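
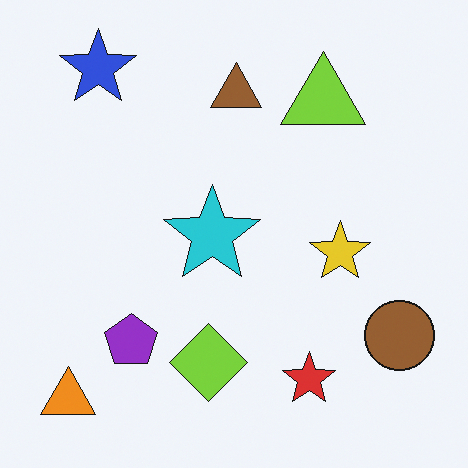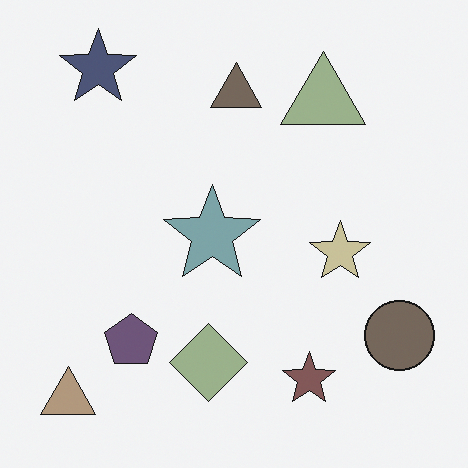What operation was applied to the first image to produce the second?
The image was made much more muted (saturation change).

All colors are more muted and greyish — a global saturation change.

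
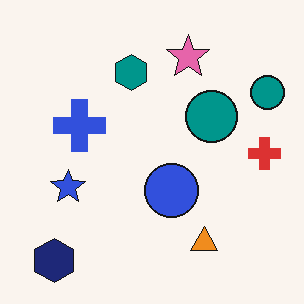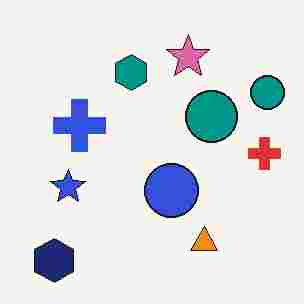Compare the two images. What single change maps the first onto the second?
It was degraded with heavy JPEG compression.

Blocky 8×8 compression artifacts appear around shape edges and the flat background shows ringing — characteristic JPEG degradation.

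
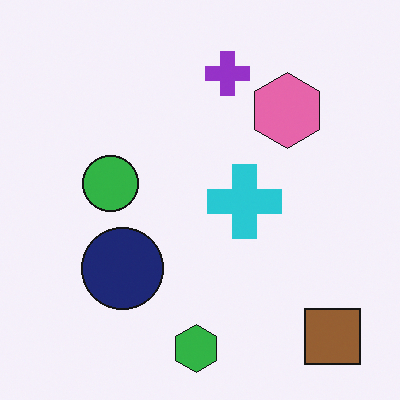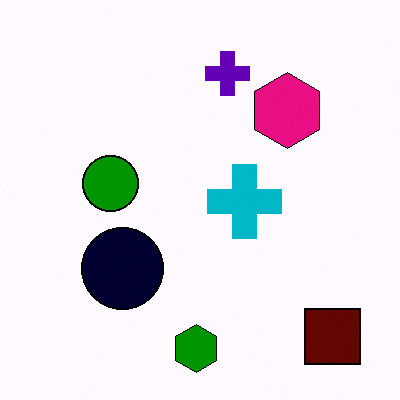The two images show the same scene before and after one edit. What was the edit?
Boosted in contrast.

Tones are pushed away from mid-grey across the whole image — a global contrast change.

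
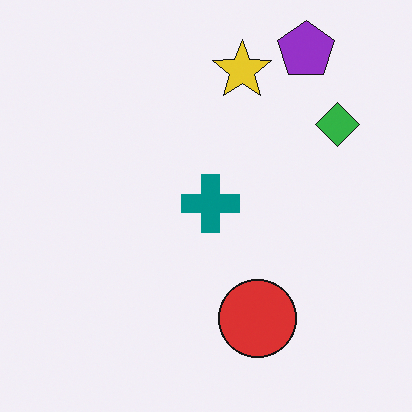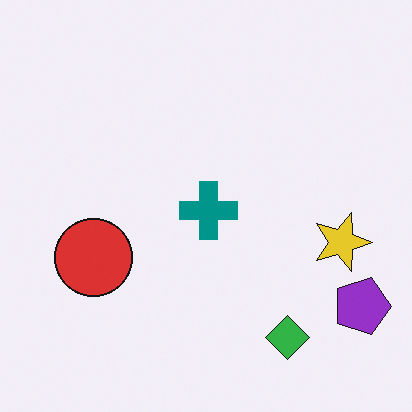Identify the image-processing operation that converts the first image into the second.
It was rotated 90° clockwise.

The purple pentagon sits in the top-right of the first image and the bottom-right of the second — consistent with a whole-image 90° clockwise rotation.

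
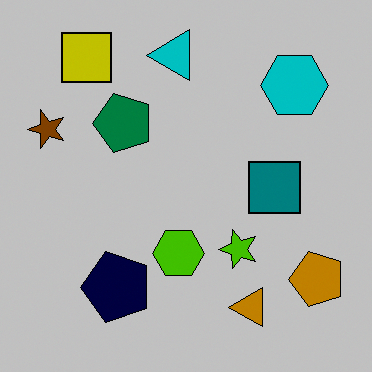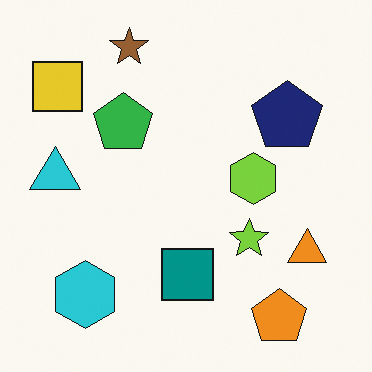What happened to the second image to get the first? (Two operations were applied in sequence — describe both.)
The image was transposed (reflected across the top-left ↔ bottom-right diagonal), then heavily posterized to just a handful of flat colors.

Shapes have swapped their row and column positions — what was in the top-right is now in the bottom-left — a diagonal reflection. Each flat color has snapped to a coarser quantized level — most visibly, the near-white background has dropped to a flat grey.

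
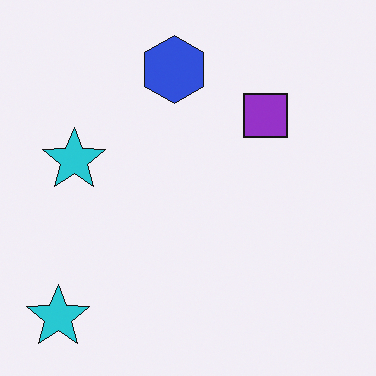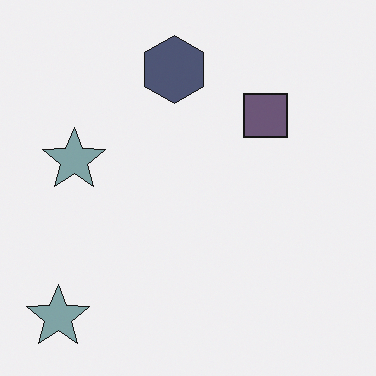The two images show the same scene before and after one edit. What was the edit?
Made much more muted (saturation change).

All colors are more muted and greyish — a global saturation change.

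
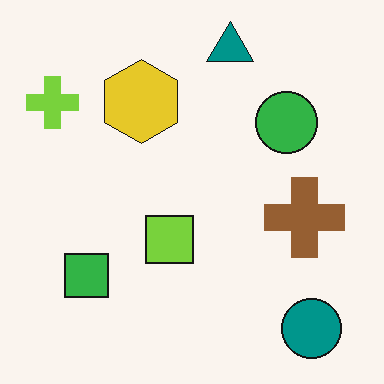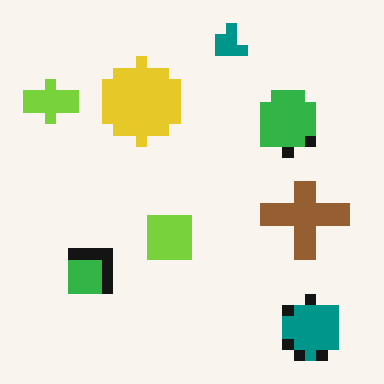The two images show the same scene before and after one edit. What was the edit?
Heavily pixelated into large blocks.

Shapes are reduced to large square blocks; fine edges and outlines are lost — a downscale-then-upscale (mosaic) effect.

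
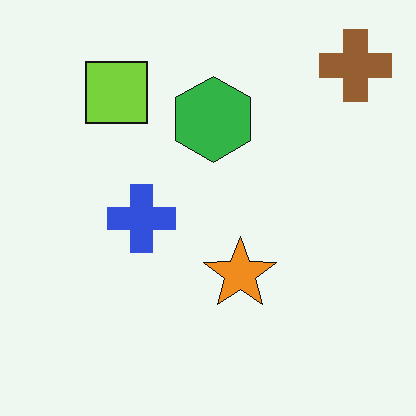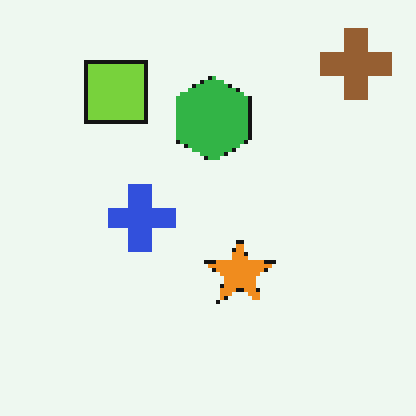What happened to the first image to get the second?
It was lightly pixelated (a mild mosaic effect).

Shapes are reduced to large square blocks; fine edges and outlines are lost — a downscale-then-upscale (mosaic) effect.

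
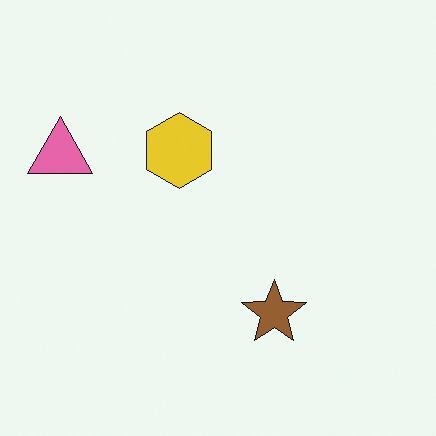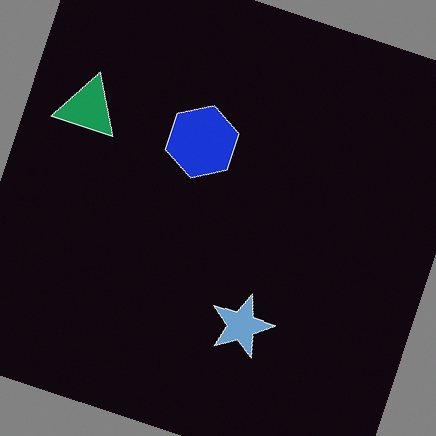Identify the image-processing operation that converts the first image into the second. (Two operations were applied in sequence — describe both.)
Color-inverted (negative), then rotated clockwise by a clearly visible amount.

The light background has become dark and every shape's color is its complement — a photographic negative. Every shape is tilted by the same angle and the image corners show triangular fill wedges — a whole-image rotation by a non-right angle.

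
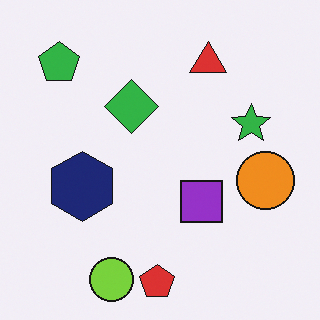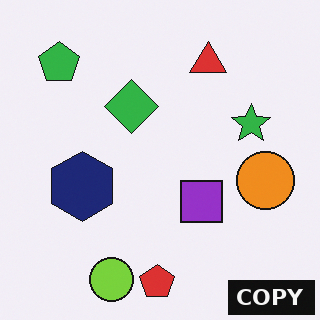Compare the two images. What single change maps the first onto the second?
It was watermarked with the text "COPY" in the lower-right corner.

A dark label reading "COPY" appears in the lower-right corner.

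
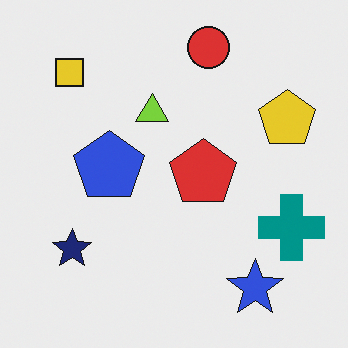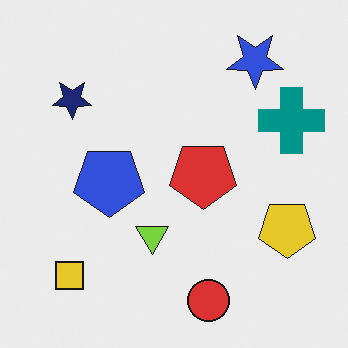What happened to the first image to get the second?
This is the original image flipped vertically (top ↔ bottom).

The red circle is in the top of the first image and the bottom of the second — shapes on opposite sides of the horizontal midline have swapped in a mirror flip.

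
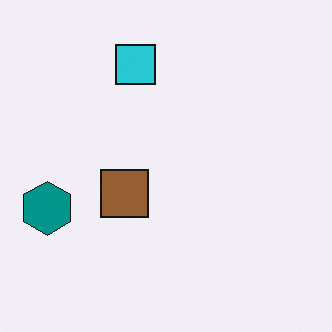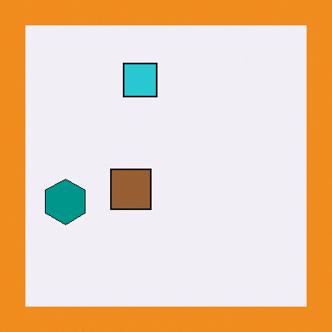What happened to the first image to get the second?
This is the original image framed with a orange border.

A solid orange frame runs around the edge of the second image, with the content slightly shrunk inside it.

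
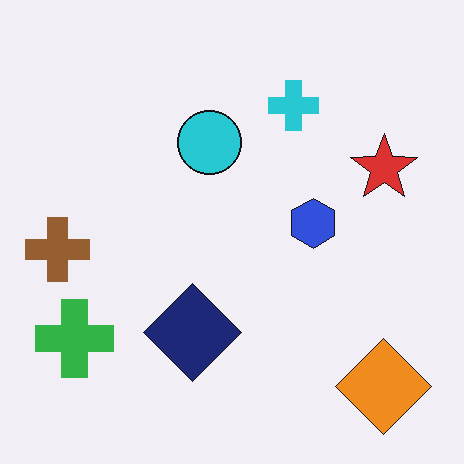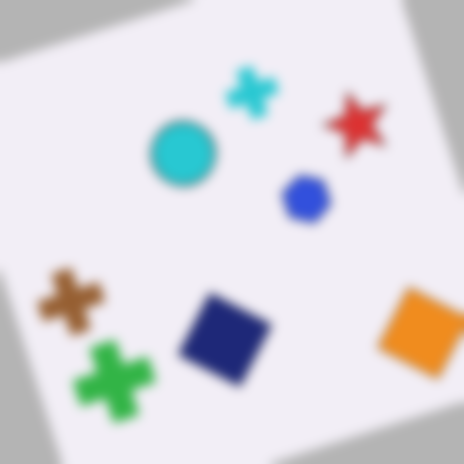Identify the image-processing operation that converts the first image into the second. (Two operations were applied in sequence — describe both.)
It was rotated counter-clockwise by a moderate amount, then strongly gaussian-blurred.

Every shape is tilted by the same angle and the image corners show triangular fill wedges — a whole-image rotation by a non-right angle. Shape edges and outlines are uniformly softened across the whole image.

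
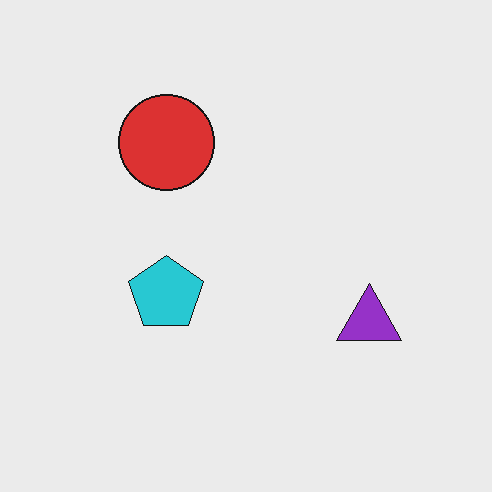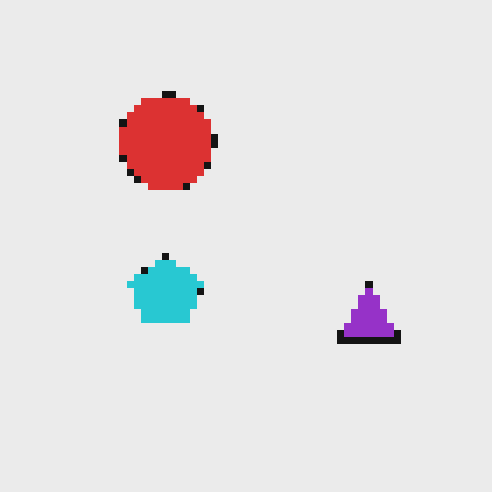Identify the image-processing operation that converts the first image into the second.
This is the original image pixelated into visible square blocks.

Shapes are reduced to large square blocks; fine edges and outlines are lost — a downscale-then-upscale (mosaic) effect.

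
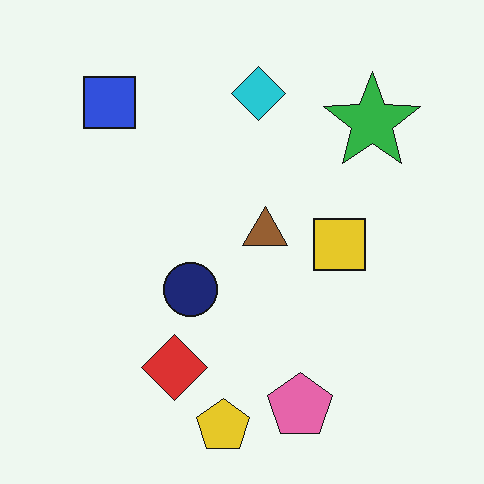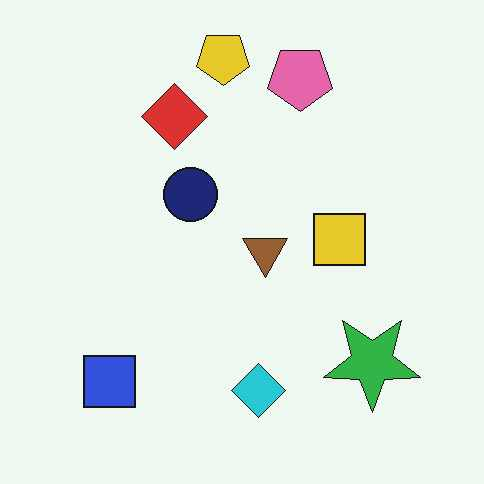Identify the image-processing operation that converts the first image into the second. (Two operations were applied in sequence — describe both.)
The transformation is: flipped vertically (top ↔ bottom), then JPEG-compressed with visible artifacts.

The yellow pentagon is in the bottom of the first image and the top of the second — shapes on opposite sides of the horizontal midline have swapped in a mirror flip. Blocky 8×8 compression artifacts appear around shape edges and the flat background shows ringing — characteristic JPEG degradation.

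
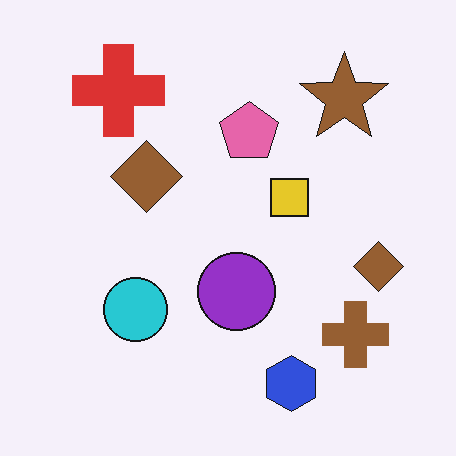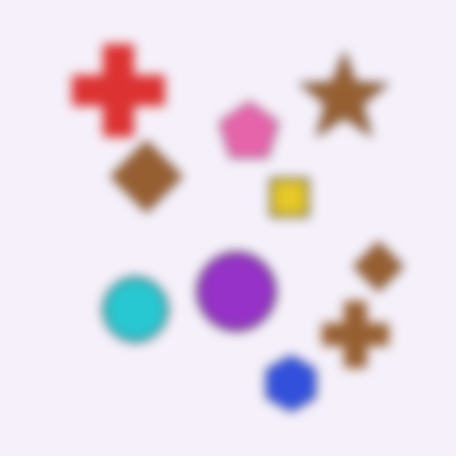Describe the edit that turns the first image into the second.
The transformation is: heavily blurred.

Shape edges and outlines are uniformly softened across the whole image.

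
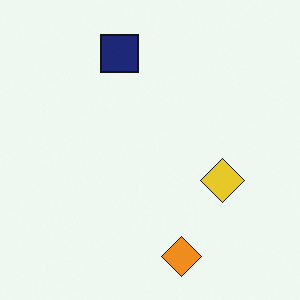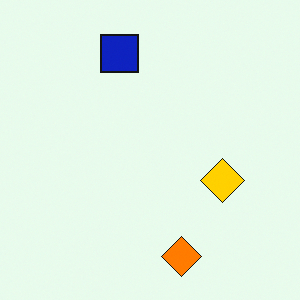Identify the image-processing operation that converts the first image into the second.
Heavily oversaturated.

All colors are more vivid — a global saturation change.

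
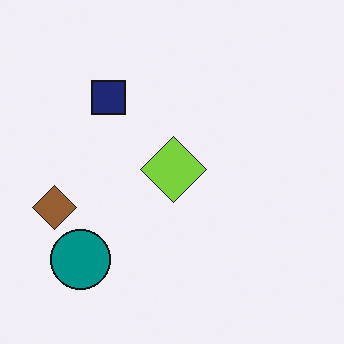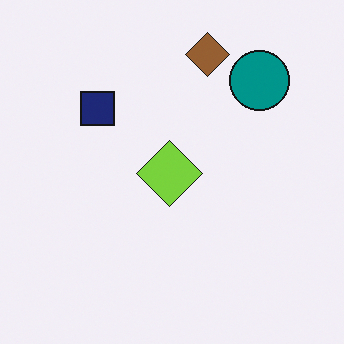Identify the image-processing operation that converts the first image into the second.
The image was transposed (reflected across the top-left ↔ bottom-right diagonal).

Shapes have swapped their row and column positions — what was in the top-right is now in the bottom-left — a diagonal reflection.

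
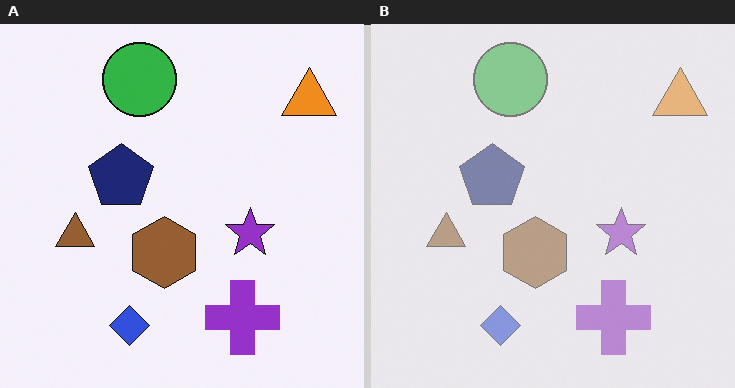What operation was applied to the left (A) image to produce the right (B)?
The transformation is: given much lower contrast.

Tones are pushed toward mid-grey across the whole image — a global contrast change.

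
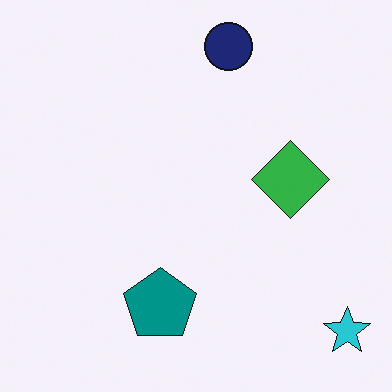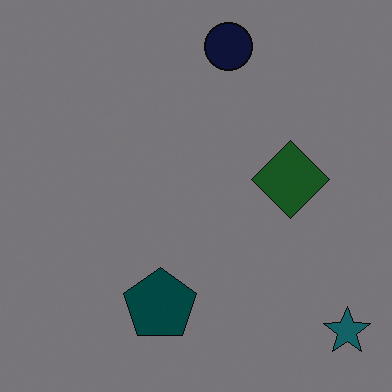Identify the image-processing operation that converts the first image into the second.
The image was darkened a lot.

Every pixel — background and shapes alike — is uniformly darkened.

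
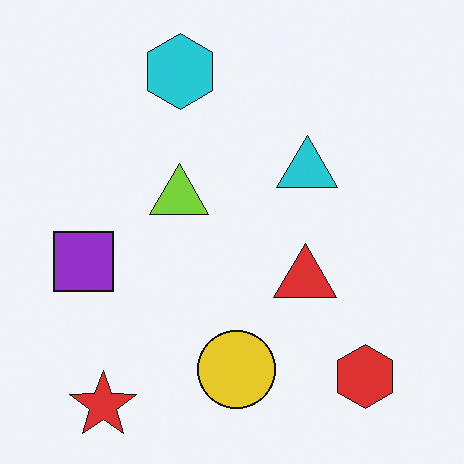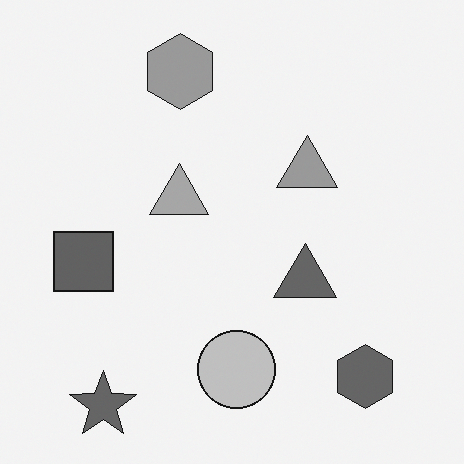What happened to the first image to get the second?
This is the original image converted to grayscale.

All color is removed — every shape is now a shade of grey.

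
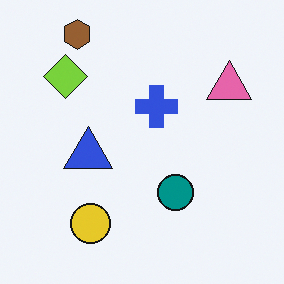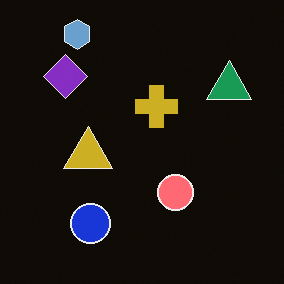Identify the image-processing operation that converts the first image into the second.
The image was color-inverted (negative).

The light background has become dark and every shape's color is its complement — a photographic negative.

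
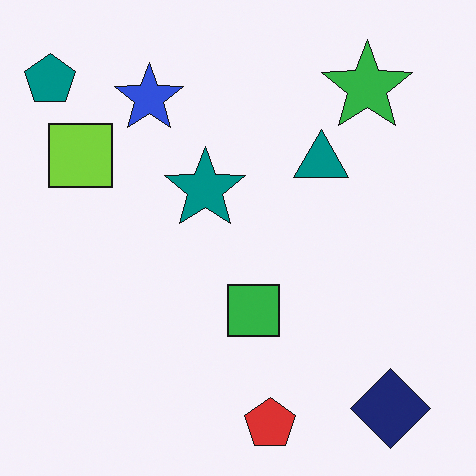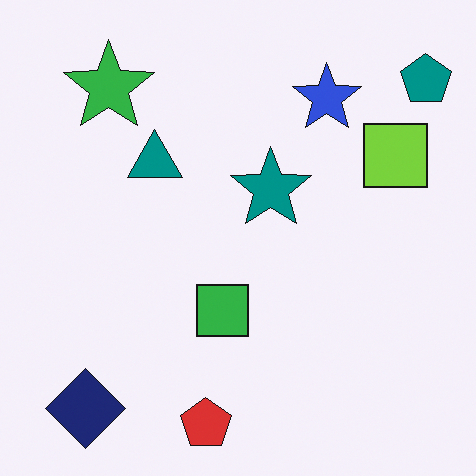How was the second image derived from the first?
The image was flipped horizontally (left ↔ right).

The teal pentagon is in the top-left of the first image and the top-right of the second — shapes on opposite sides of the vertical midline have swapped in a mirror flip.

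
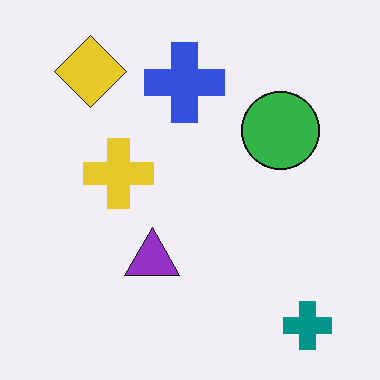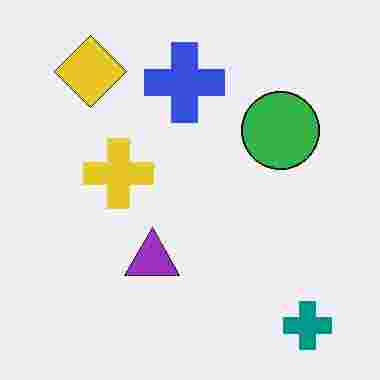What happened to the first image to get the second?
The transformation is: degraded with heavy JPEG compression.

Blocky 8×8 compression artifacts appear around shape edges and the flat background shows ringing — characteristic JPEG degradation.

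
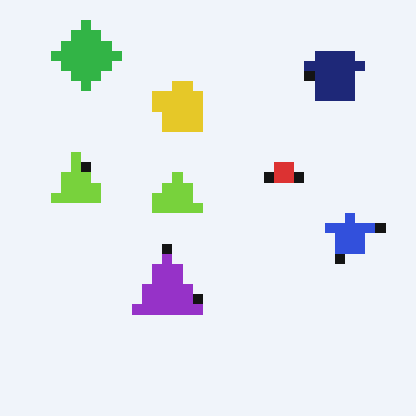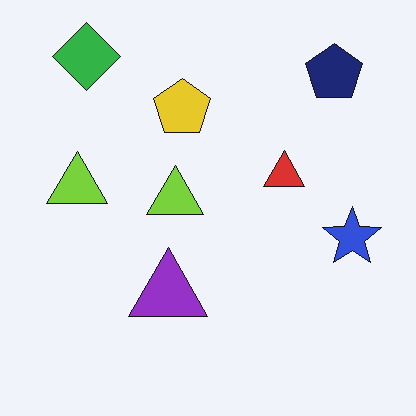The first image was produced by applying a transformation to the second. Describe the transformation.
It was coarsely pixelated.

Shapes are reduced to large square blocks; fine edges and outlines are lost — a downscale-then-upscale (mosaic) effect.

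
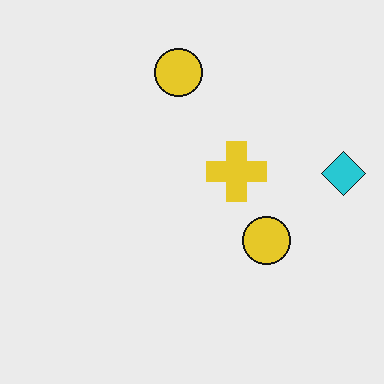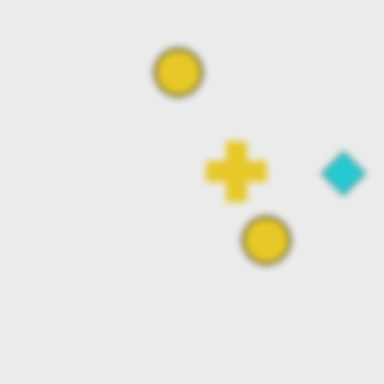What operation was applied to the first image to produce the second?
The image was noticeably gaussian-blurred.

Shape edges and outlines are uniformly softened across the whole image.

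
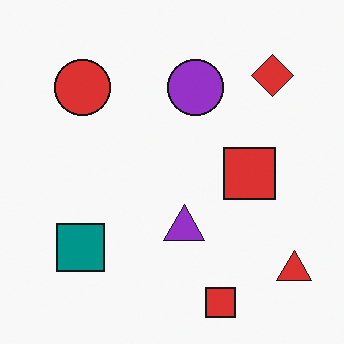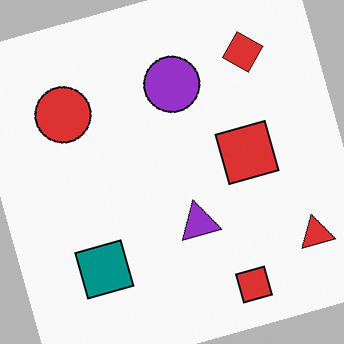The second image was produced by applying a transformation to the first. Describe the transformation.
This is the original image rotated counter-clockwise by a moderate amount.

Every shape is tilted by the same angle and the image corners show triangular fill wedges — a whole-image rotation by a non-right angle.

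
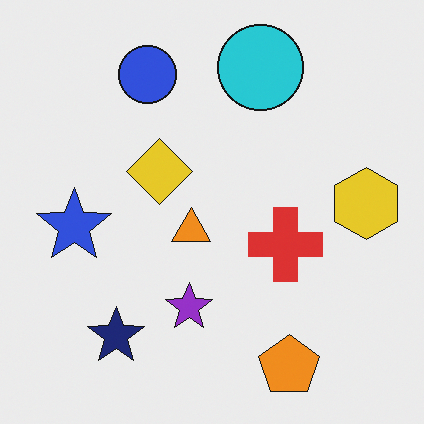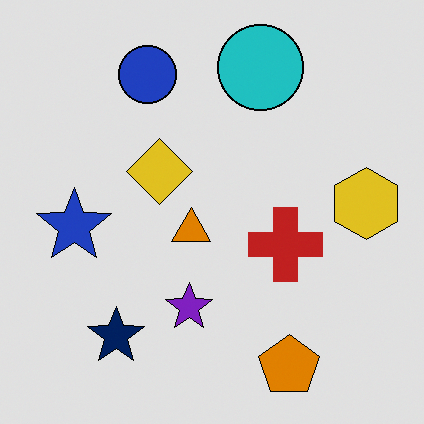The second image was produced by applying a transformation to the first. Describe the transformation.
Posterized to a reduced palette.

Each flat color has snapped to a coarser quantized level — most visibly, the near-white background has dropped to a flat grey.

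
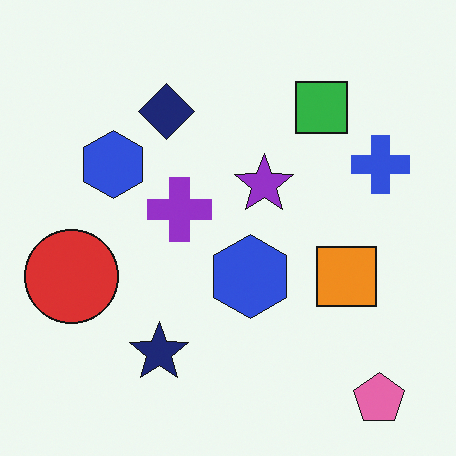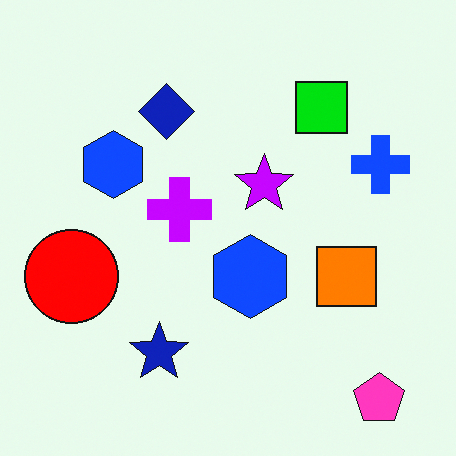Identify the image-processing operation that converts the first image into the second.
The transformation is: heavily oversaturated.

All colors are more vivid — a global saturation change.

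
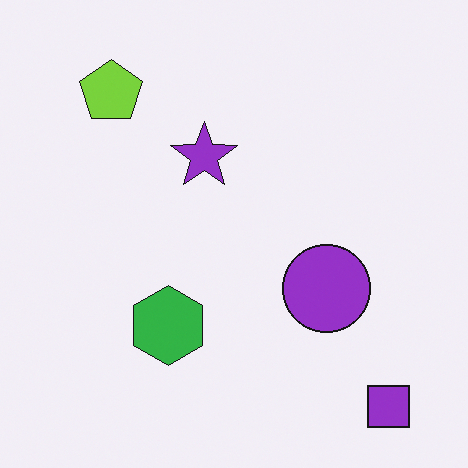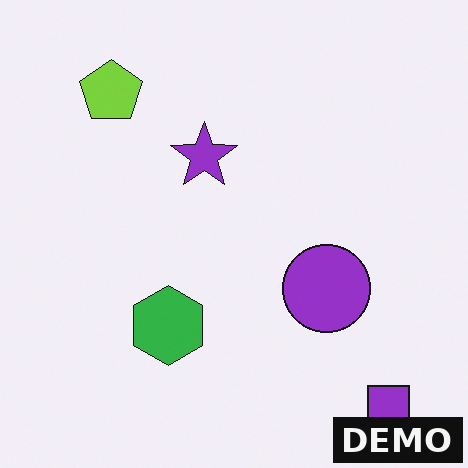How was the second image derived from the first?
The image was watermarked with the text "DEMO" in the lower-right corner.

A dark label reading "DEMO" appears in the lower-right corner.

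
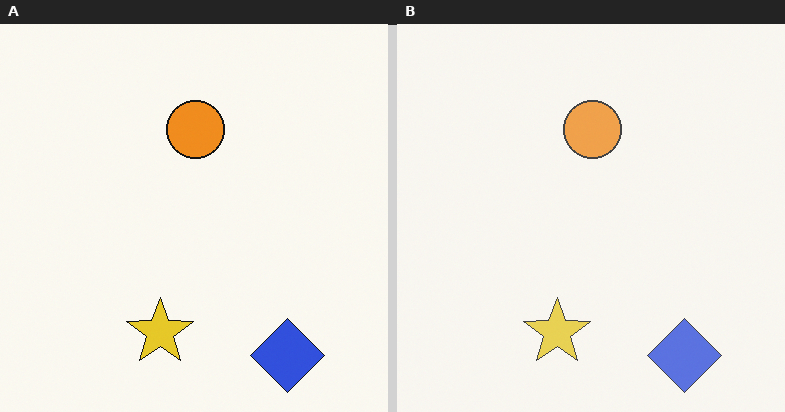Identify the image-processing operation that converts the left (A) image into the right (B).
Given slightly reduced contrast.

Tones are pushed toward mid-grey across the whole image — a global contrast change.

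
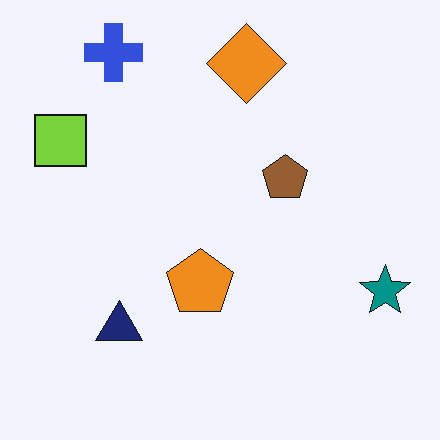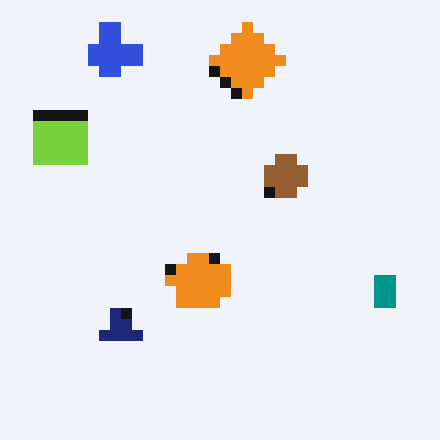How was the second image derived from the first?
This is the original image coarsely pixelated.

Shapes are reduced to large square blocks; fine edges and outlines are lost — a downscale-then-upscale (mosaic) effect.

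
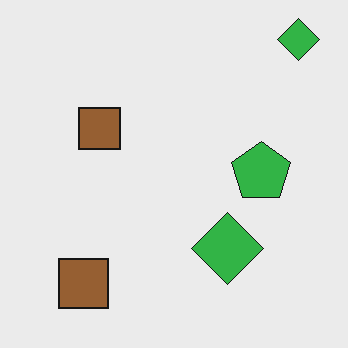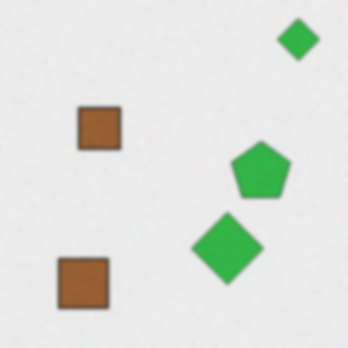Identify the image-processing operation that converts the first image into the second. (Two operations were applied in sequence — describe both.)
The transformation is: degraded with a light layer of grain, then given a subtle gaussian blur.

Random speckle covers the whole image, including the flat background. Shape edges and outlines are uniformly softened across the whole image.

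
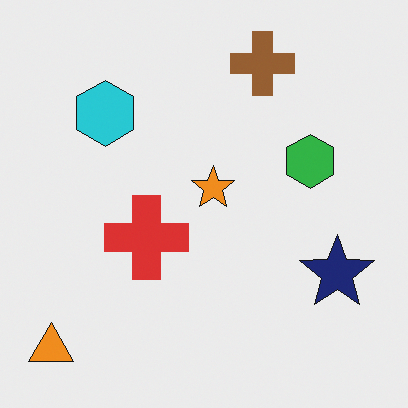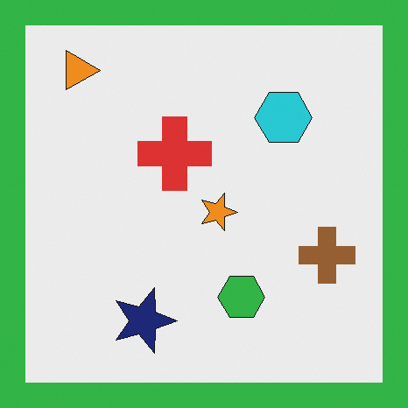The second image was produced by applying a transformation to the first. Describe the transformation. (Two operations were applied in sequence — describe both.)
This is the original image rotated 90° clockwise, then framed with a green border.

The orange triangle sits in the bottom-left of the first image and the top-left of the second — consistent with a whole-image 90° clockwise rotation. A solid green frame runs around the edge of the second image, with the content slightly shrunk inside it.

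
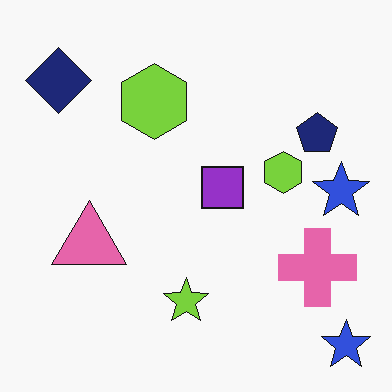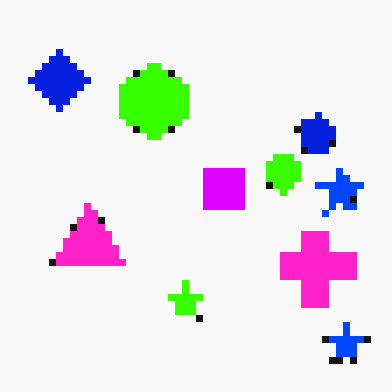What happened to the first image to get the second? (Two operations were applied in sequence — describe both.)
This is the original image moderately pixelated, then heavily oversaturated.

Shapes are reduced to large square blocks; fine edges and outlines are lost — a downscale-then-upscale (mosaic) effect. All colors are more vivid — a global saturation change.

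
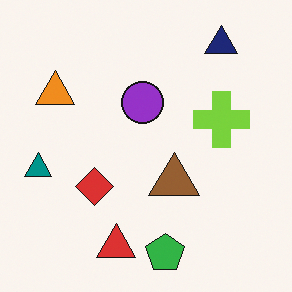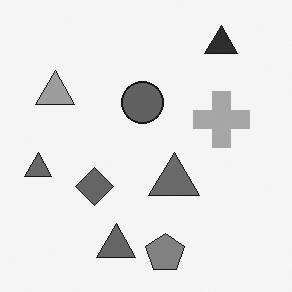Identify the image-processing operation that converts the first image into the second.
This is the original image converted to grayscale.

All color is removed — every shape is now a shade of grey.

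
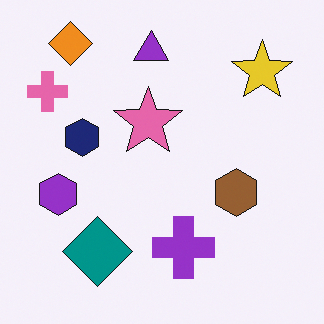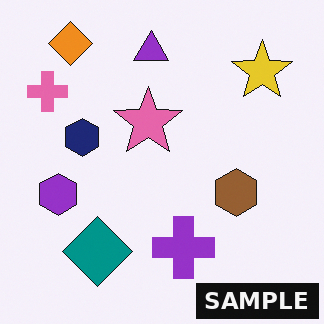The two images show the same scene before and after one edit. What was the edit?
The image was watermarked with the text "SAMPLE" in the lower-right corner.

A dark label reading "SAMPLE" appears in the lower-right corner.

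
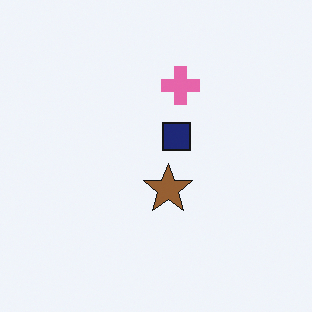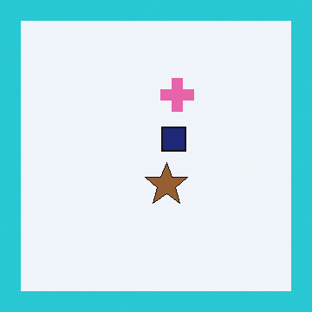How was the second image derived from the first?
The transformation is: framed with a cyan border.

A solid cyan frame runs around the edge of the second image, with the content slightly shrunk inside it.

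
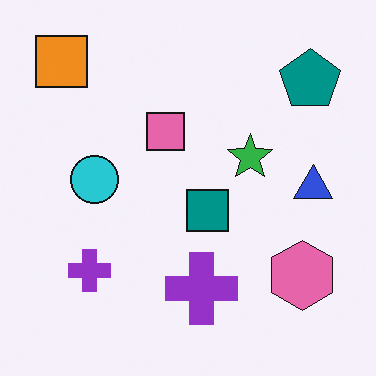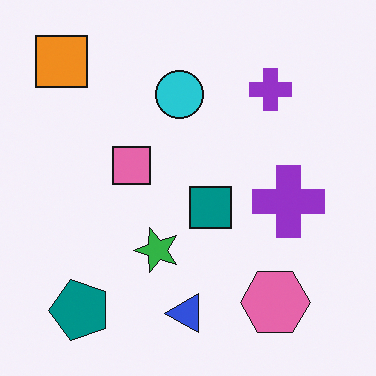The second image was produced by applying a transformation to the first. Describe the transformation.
The second image is the first transposed (reflected across the top-left ↔ bottom-right diagonal).

Shapes have swapped their row and column positions — what was in the top-right is now in the bottom-left — a diagonal reflection.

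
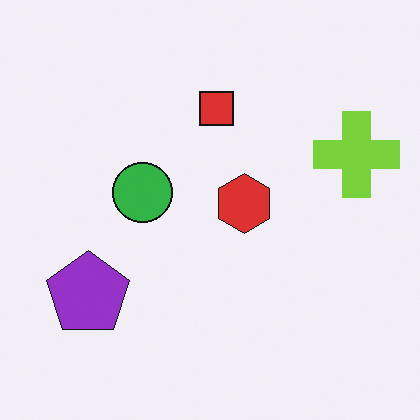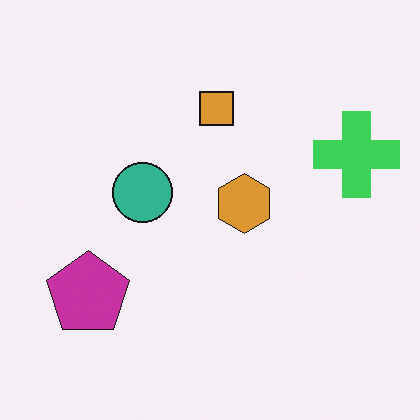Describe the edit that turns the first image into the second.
The image was hue-shifted slightly.

Every shape's color has rotated by the same amount around the hue wheel — a uniform hue shift.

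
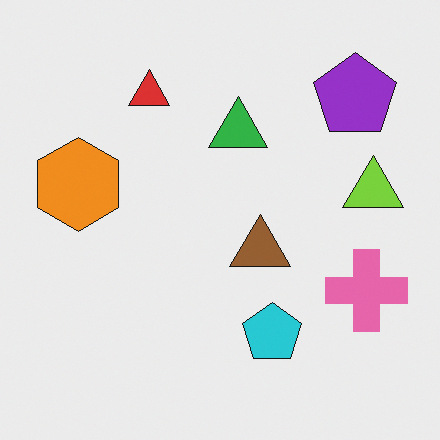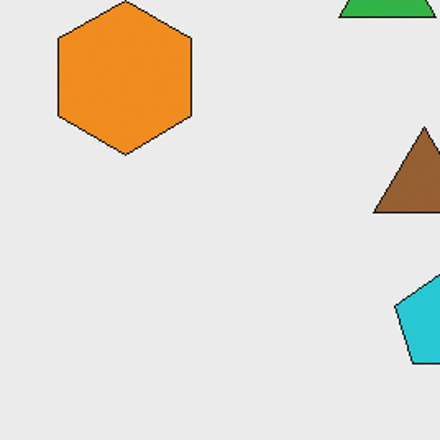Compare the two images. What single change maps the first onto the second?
The transformation is: cropped tightly and scaled back up.

The visible shapes are larger and the field of view is narrower; shapes near the original edges may be partly or wholly outside the frame — a crop-and-rescale.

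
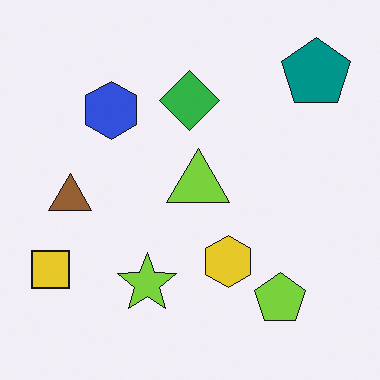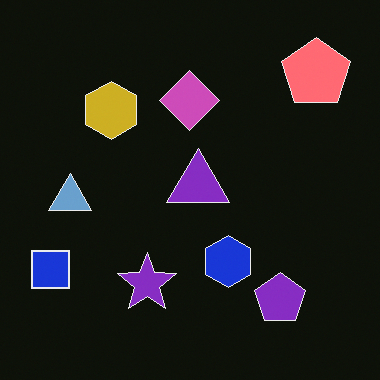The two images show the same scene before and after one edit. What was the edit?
The second image is the first color-inverted (negative).

The light background has become dark and every shape's color is its complement — a photographic negative.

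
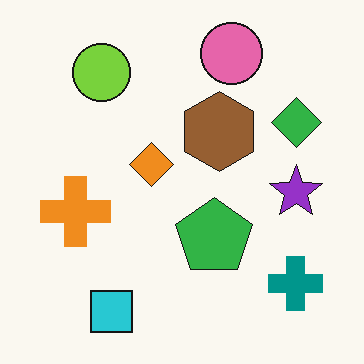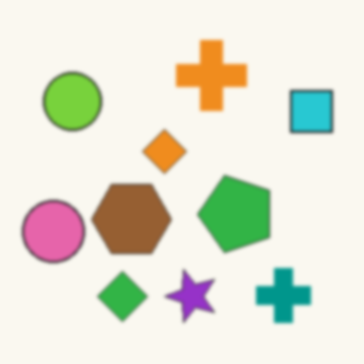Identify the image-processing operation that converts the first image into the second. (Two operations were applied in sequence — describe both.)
The image was transposed (reflected across the top-left ↔ bottom-right diagonal), then given a subtle gaussian blur.

Shapes have swapped their row and column positions — what was in the top-right is now in the bottom-left — a diagonal reflection. Shape edges and outlines are uniformly softened across the whole image.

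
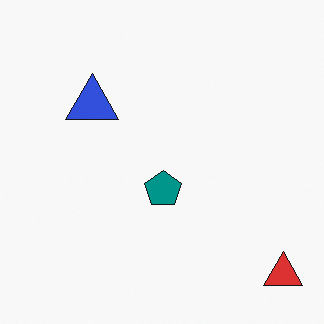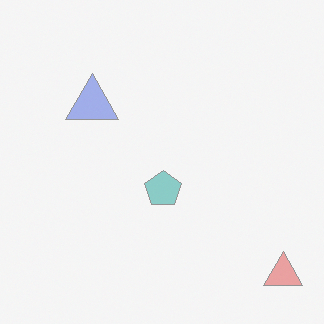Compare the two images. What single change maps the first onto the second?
Given much lower contrast.

Tones are pushed toward mid-grey across the whole image — a global contrast change.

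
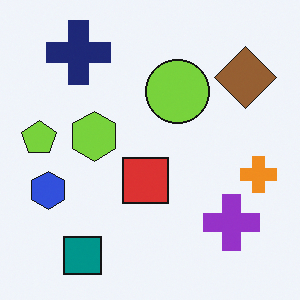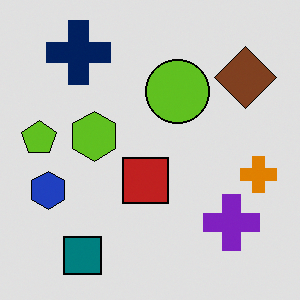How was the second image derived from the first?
Moderately posterized.

Each flat color has snapped to a coarser quantized level — most visibly, the near-white background has dropped to a flat grey.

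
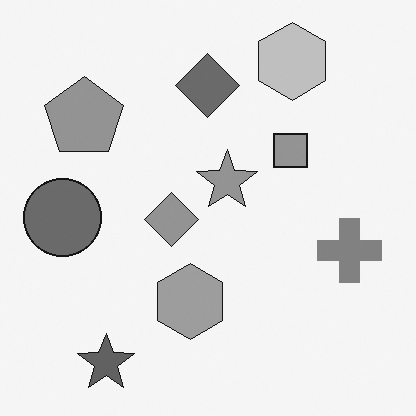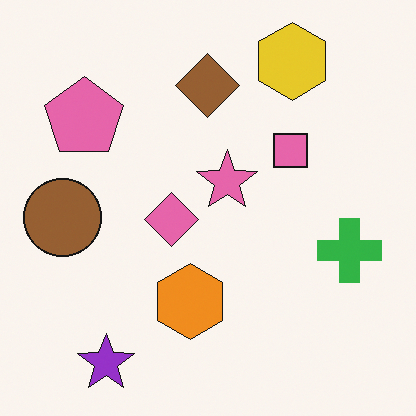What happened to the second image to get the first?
The first image is the second converted to grayscale.

All color is removed — every shape is now a shade of grey.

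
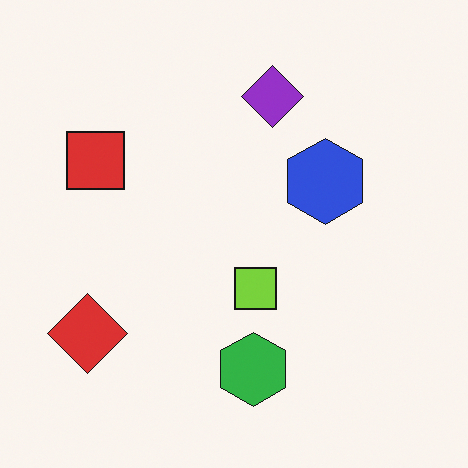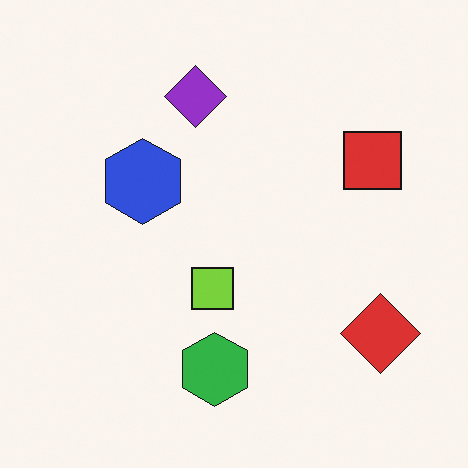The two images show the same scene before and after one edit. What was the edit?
The image was flipped horizontally (left ↔ right).

The red diamond is in the bottom-left of the first image and the bottom-right of the second — shapes on opposite sides of the vertical midline have swapped in a mirror flip.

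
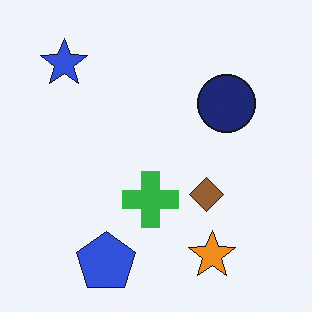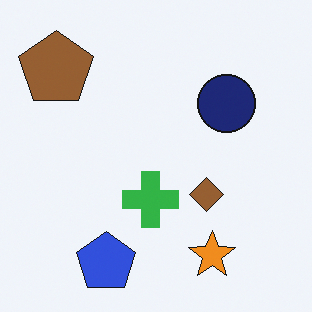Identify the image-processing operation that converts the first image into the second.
Overlaid with an additional brown pentagon.

A brown pentagon appears in the second image that is absent from the first.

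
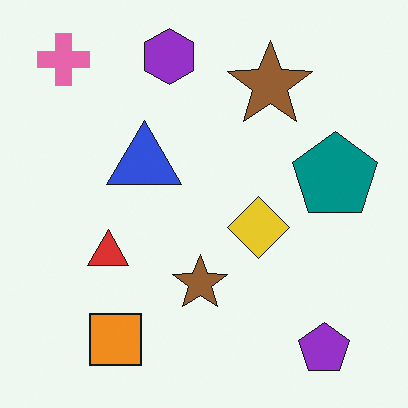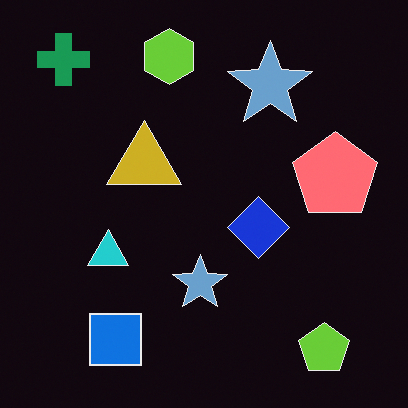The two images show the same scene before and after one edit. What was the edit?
The transformation is: color-inverted (negative).

The light background has become dark and every shape's color is its complement — a photographic negative.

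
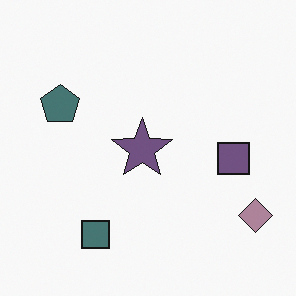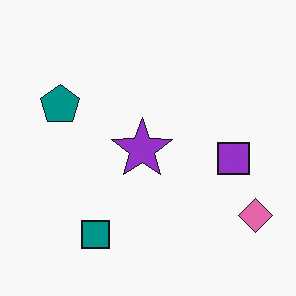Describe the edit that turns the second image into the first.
Heavily desaturated.

All colors are more muted and greyish — a global saturation change.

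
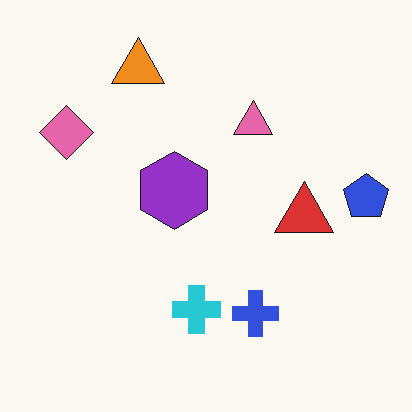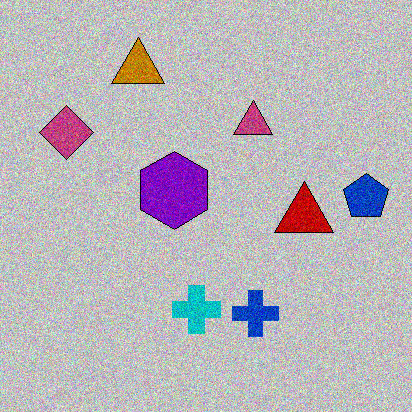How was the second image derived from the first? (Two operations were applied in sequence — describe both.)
It was heavily posterized to just a handful of flat colors, then degraded with visible gaussian noise.

Each flat color has snapped to a coarser quantized level — most visibly, the near-white background has dropped to a flat grey. Random speckle covers the whole image, including the flat background.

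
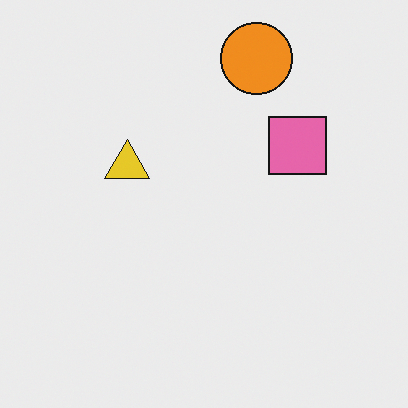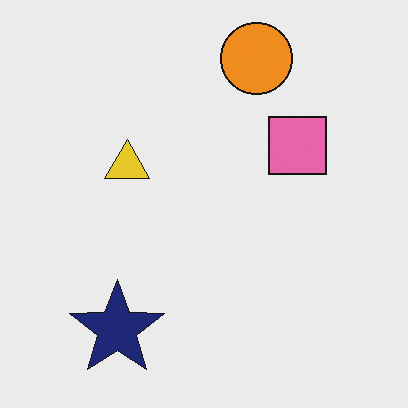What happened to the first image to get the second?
The image was overlaid with an additional navy star.

A navy star appears in the second image that is absent from the first.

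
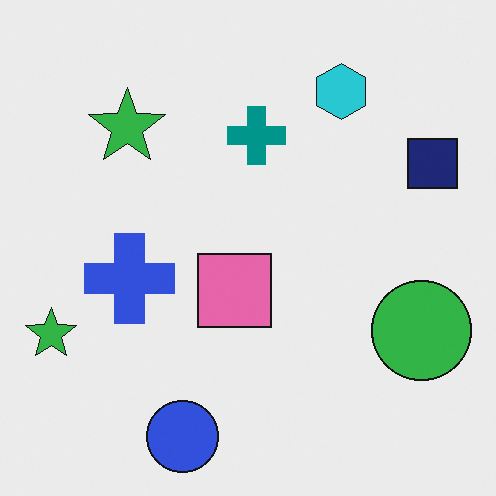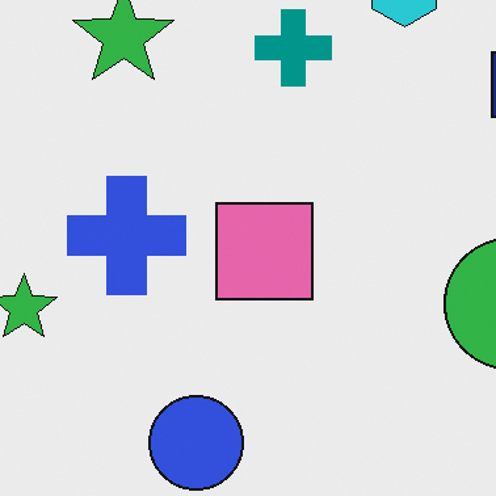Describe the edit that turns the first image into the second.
The second image is the first cropped to a modestly smaller region and rescaled.

The visible shapes are larger and the field of view is narrower; shapes near the original edges may be partly or wholly outside the frame — a crop-and-rescale.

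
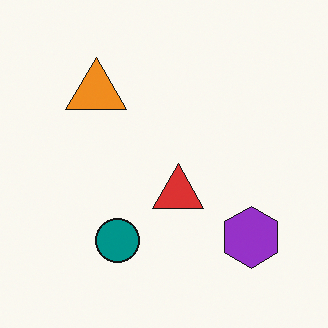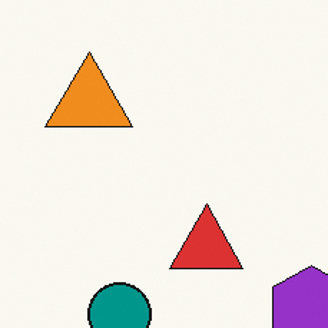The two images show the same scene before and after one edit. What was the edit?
Cropped slightly and scaled back up.

The visible shapes are larger and the field of view is narrower; shapes near the original edges may be partly or wholly outside the frame — a crop-and-rescale.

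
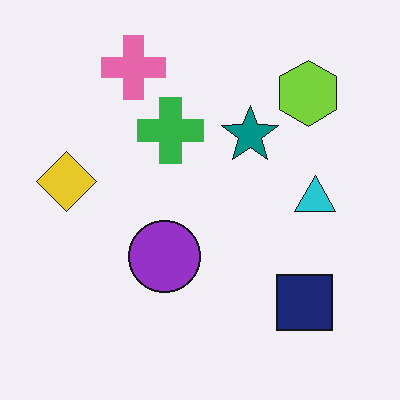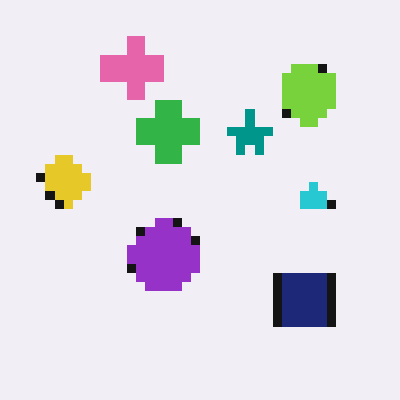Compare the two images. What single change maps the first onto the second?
It was heavily pixelated into large blocks.

Shapes are reduced to large square blocks; fine edges and outlines are lost — a downscale-then-upscale (mosaic) effect.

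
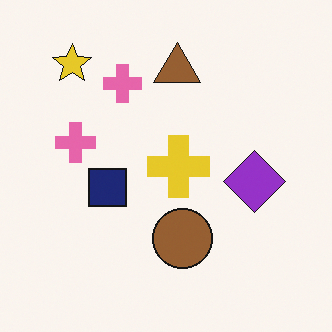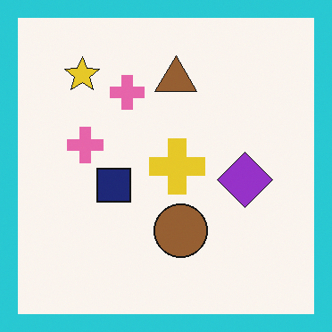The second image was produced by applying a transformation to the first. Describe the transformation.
It was framed with a cyan border.

A solid cyan frame runs around the edge of the second image, with the content slightly shrunk inside it.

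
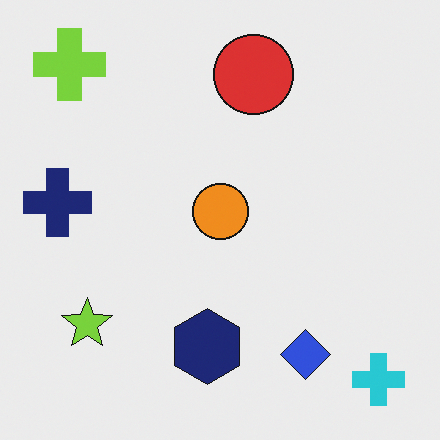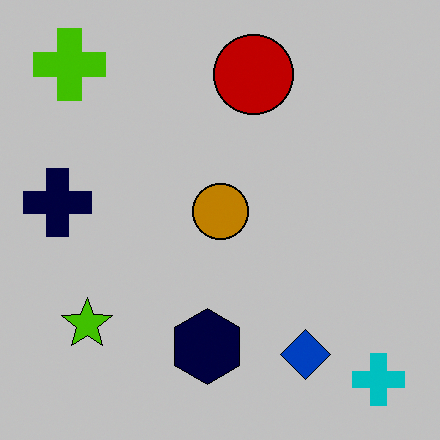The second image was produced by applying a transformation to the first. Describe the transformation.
The second image is the first aggressively posterized.

Each flat color has snapped to a coarser quantized level — most visibly, the near-white background has dropped to a flat grey.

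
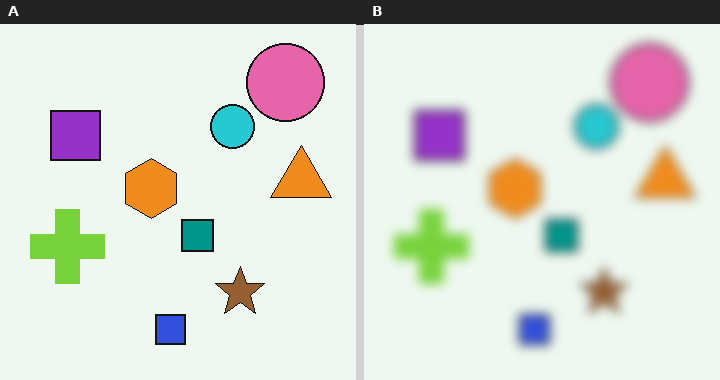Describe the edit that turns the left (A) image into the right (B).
It was strongly gaussian-blurred.

Shape edges and outlines are uniformly softened across the whole image.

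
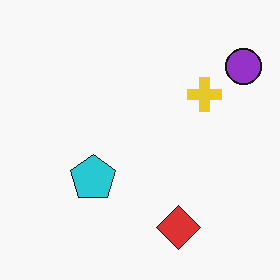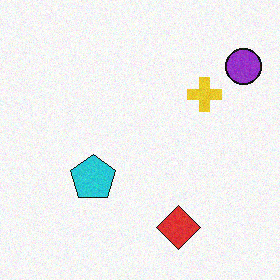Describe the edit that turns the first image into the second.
It was degraded with subtle gaussian noise.

Random speckle covers the whole image, including the flat background.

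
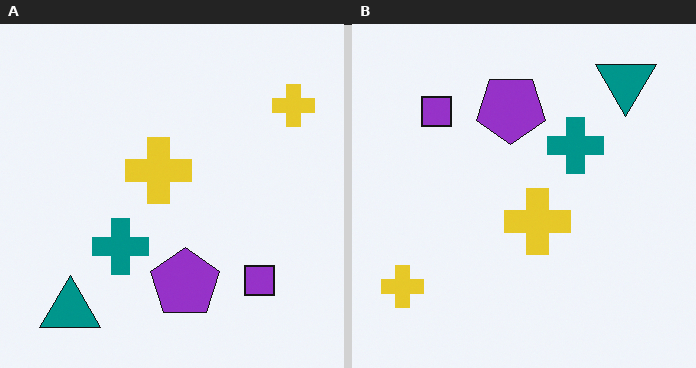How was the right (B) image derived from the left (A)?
The right (B) image is the left (A) rotated 180°.

The teal triangle sits in the bottom-left of the left (A) image and the top-right of the right (B) — consistent with a whole-image 180° rotation.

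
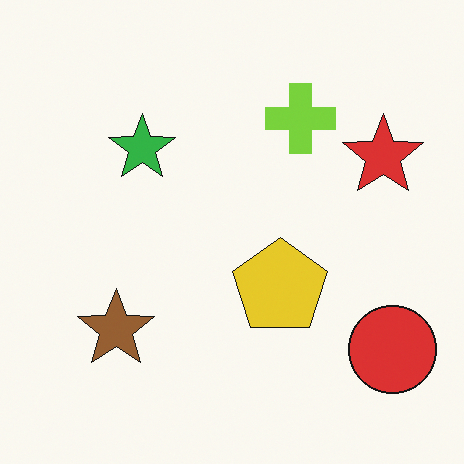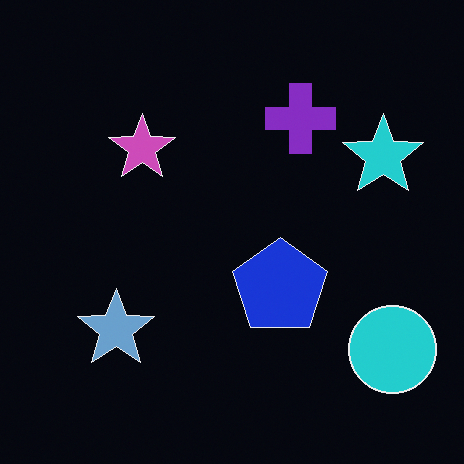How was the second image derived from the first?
This is the original image color-inverted (negative).

The light background has become dark and every shape's color is its complement — a photographic negative.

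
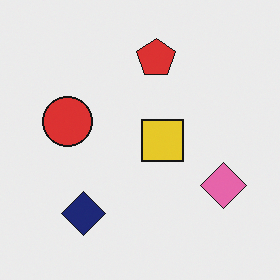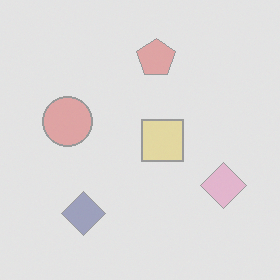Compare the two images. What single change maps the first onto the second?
The second image is the first washed out (contrast reduced).

Tones are pushed toward mid-grey across the whole image — a global contrast change.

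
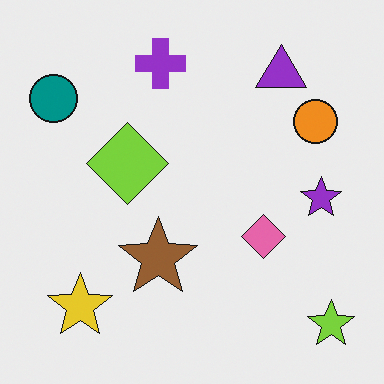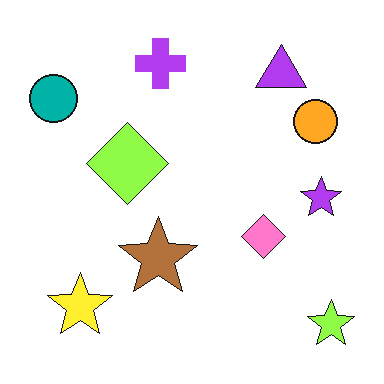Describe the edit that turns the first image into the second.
It was slightly brightened.

Every pixel — background and shapes alike — is uniformly brightened.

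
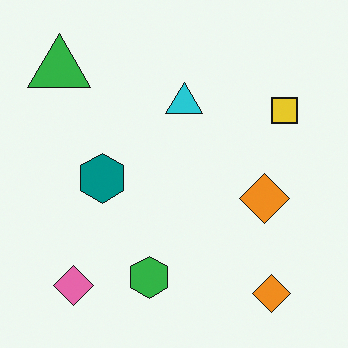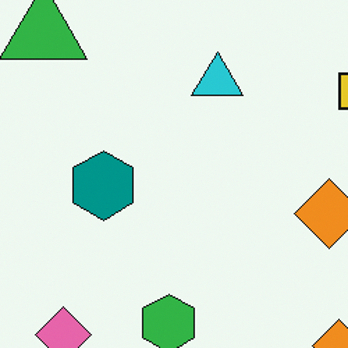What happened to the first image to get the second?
It was cropped to a modestly smaller region and rescaled.

The visible shapes are larger and the field of view is narrower; shapes near the original edges may be partly or wholly outside the frame — a crop-and-rescale.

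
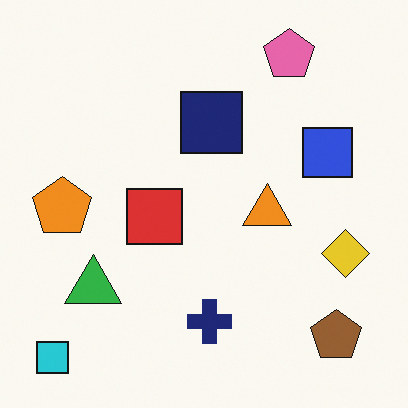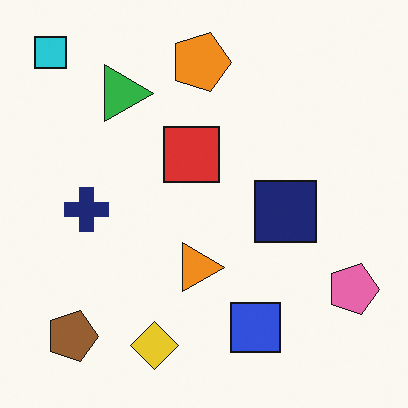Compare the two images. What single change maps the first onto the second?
The second image is the first rotated 90° clockwise.

The cyan square sits in the bottom-left of the first image and the top-left of the second — consistent with a whole-image 90° clockwise rotation.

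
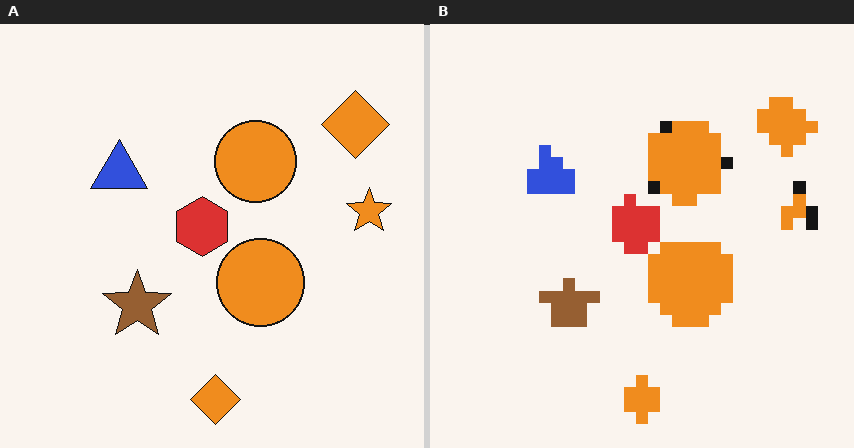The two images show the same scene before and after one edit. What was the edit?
The right (B) image is the left (A) coarsely pixelated.

Shapes are reduced to large square blocks; fine edges and outlines are lost — a downscale-then-upscale (mosaic) effect.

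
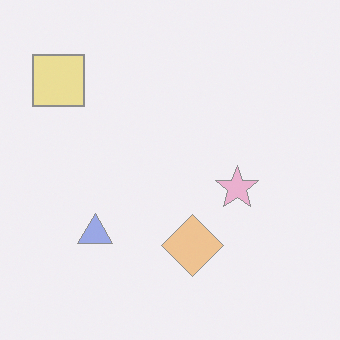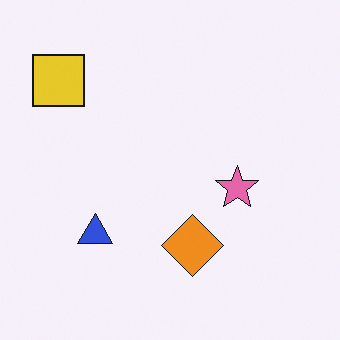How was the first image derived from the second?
This is the original image given much lower contrast.

Tones are pushed toward mid-grey across the whole image — a global contrast change.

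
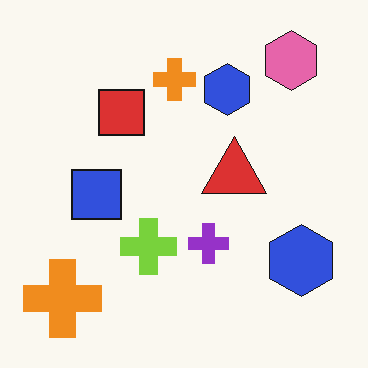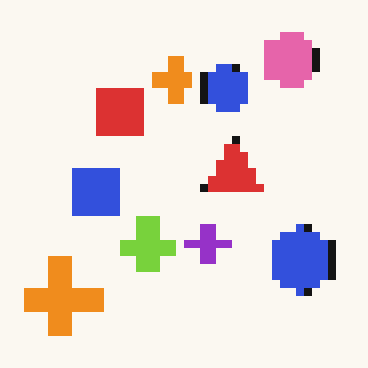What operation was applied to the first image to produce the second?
It was moderately pixelated.

Shapes are reduced to large square blocks; fine edges and outlines are lost — a downscale-then-upscale (mosaic) effect.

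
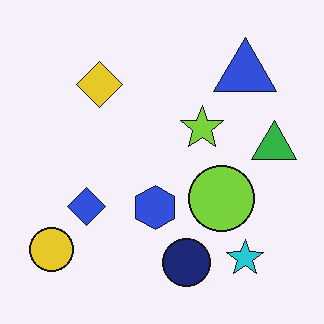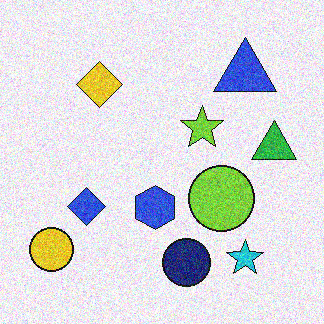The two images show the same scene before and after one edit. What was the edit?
It was degraded with visible gaussian noise.

Random speckle covers the whole image, including the flat background.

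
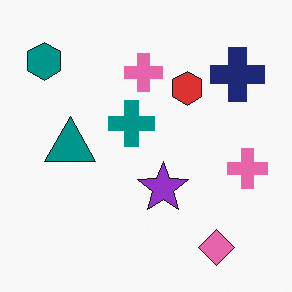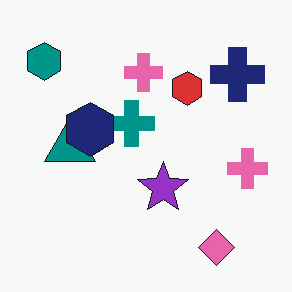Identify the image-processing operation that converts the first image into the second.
It was overlaid with an additional navy hexagon.

A navy hexagon appears in the second image that is absent from the first.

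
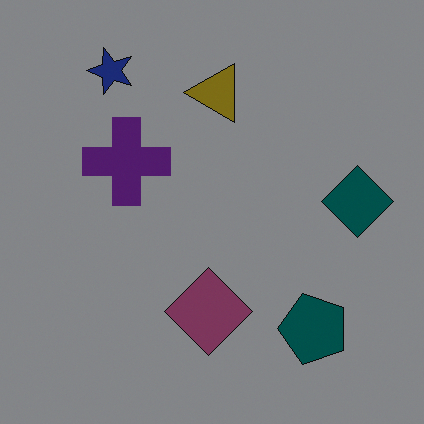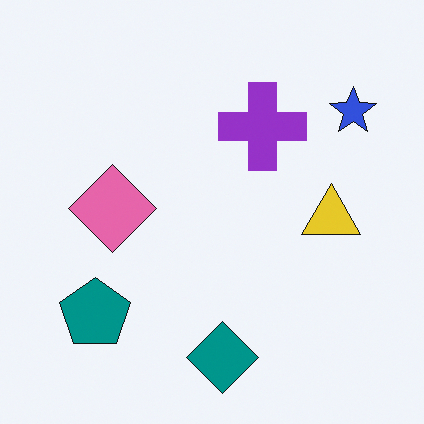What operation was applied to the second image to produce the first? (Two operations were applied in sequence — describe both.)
Rotated 90° counter-clockwise, then darkened a lot.

The blue star sits in the top-right of the second image and the top-left of the first — consistent with a whole-image 90° counter-clockwise rotation. Every pixel — background and shapes alike — is uniformly darkened.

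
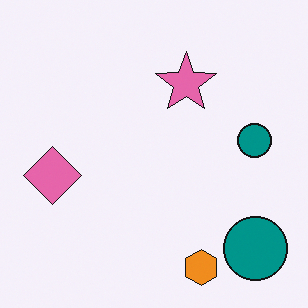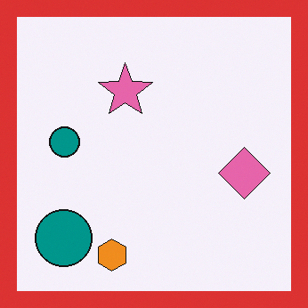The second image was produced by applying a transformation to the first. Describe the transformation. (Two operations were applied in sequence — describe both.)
The image was flipped horizontally (left ↔ right), then framed with a red border.

The pink diamond is in the left of the first image and the right of the second — shapes on opposite sides of the vertical midline have swapped in a mirror flip. A solid red frame runs around the edge of the second image, with the content slightly shrunk inside it.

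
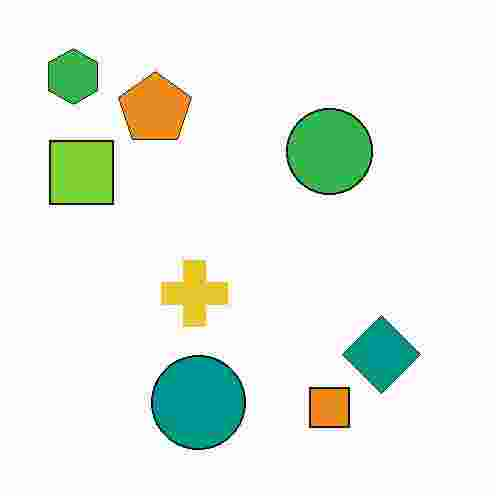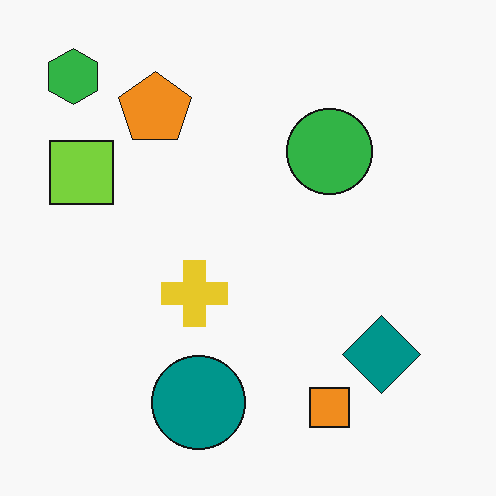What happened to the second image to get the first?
This is the original image heavily JPEG-compressed with obvious blocking artifacts.

Blocky 8×8 compression artifacts appear around shape edges and the flat background shows ringing — characteristic JPEG degradation.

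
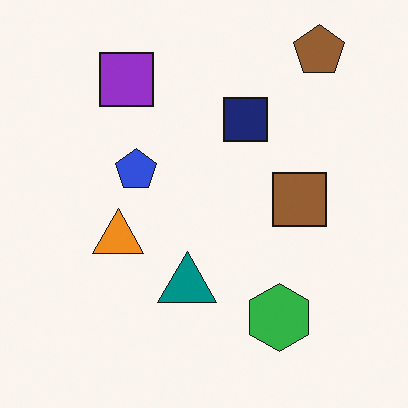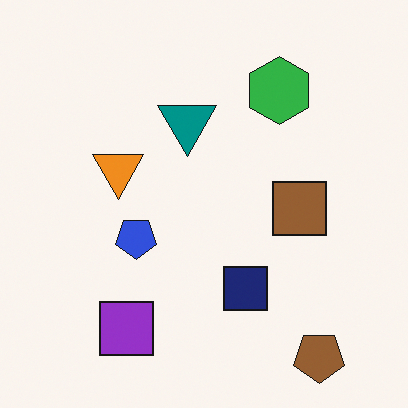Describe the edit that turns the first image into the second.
Flipped vertically (top ↔ bottom).

The brown pentagon is in the top-right of the first image and the bottom-right of the second — shapes on opposite sides of the horizontal midline have swapped in a mirror flip.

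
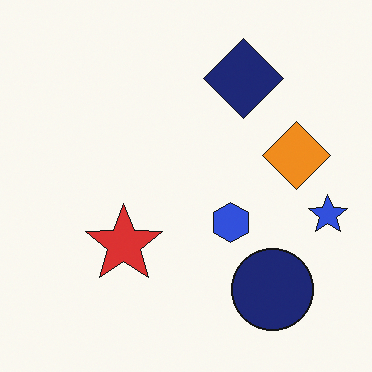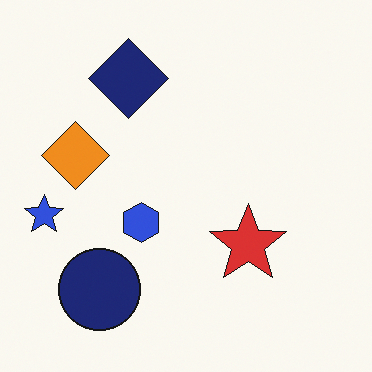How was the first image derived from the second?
The first image is the second flipped horizontally (left ↔ right).

The blue star is in the left of the second image and the right of the first — shapes on opposite sides of the vertical midline have swapped in a mirror flip.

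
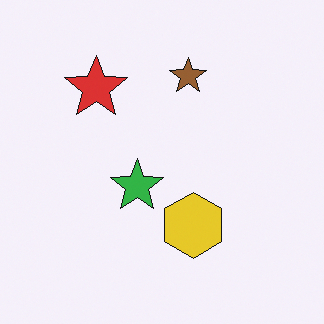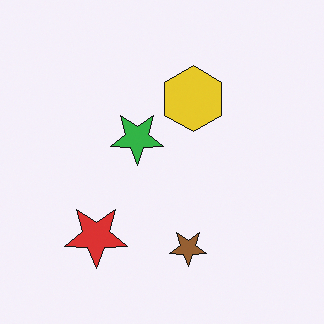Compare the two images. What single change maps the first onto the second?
The second image is the first flipped vertically (top ↔ bottom).

The brown star is in the top of the first image and the bottom of the second — shapes on opposite sides of the horizontal midline have swapped in a mirror flip.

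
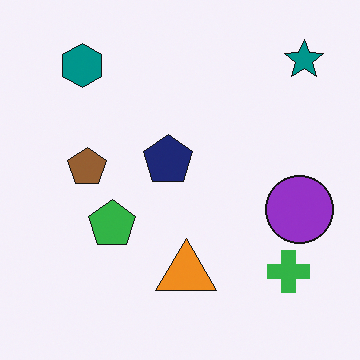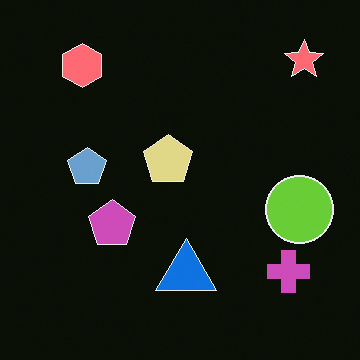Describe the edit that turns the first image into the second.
The transformation is: color-inverted (negative).

The light background has become dark and every shape's color is its complement — a photographic negative.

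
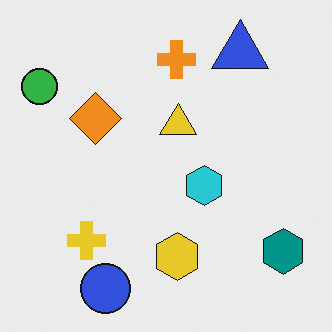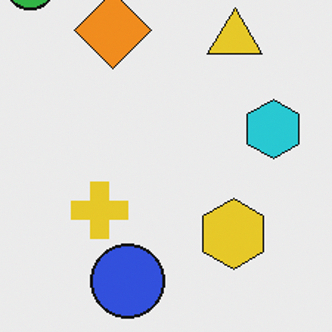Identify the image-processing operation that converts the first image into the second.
It was cropped to a modestly smaller region and rescaled.

The visible shapes are larger and the field of view is narrower; shapes near the original edges may be partly or wholly outside the frame — a crop-and-rescale.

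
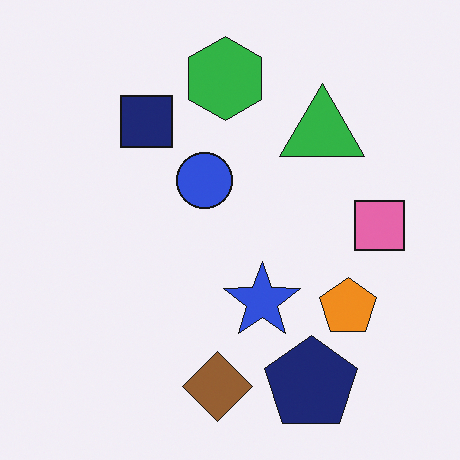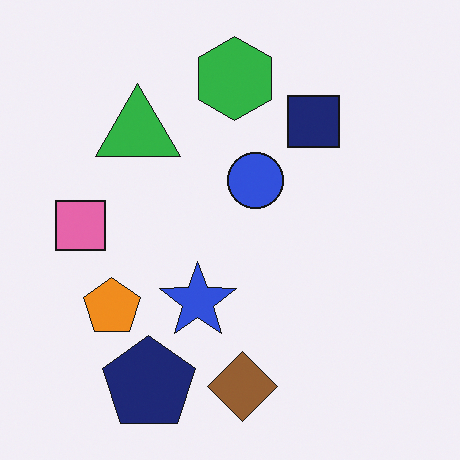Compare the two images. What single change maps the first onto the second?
The image was flipped horizontally (left ↔ right).

The pink square is in the right of the first image and the left of the second — shapes on opposite sides of the vertical midline have swapped in a mirror flip.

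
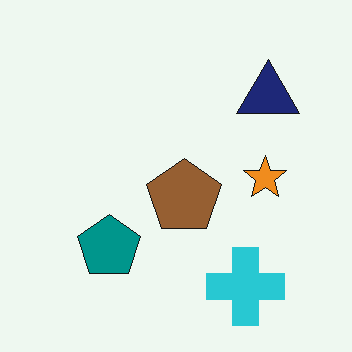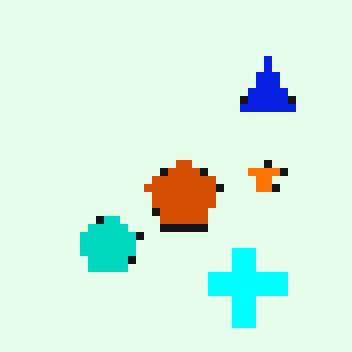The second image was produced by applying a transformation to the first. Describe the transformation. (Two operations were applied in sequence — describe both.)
The second image is the first made much more vivid (saturation change), then moderately pixelated.

All colors are more vivid — a global saturation change. Shapes are reduced to large square blocks; fine edges and outlines are lost — a downscale-then-upscale (mosaic) effect.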